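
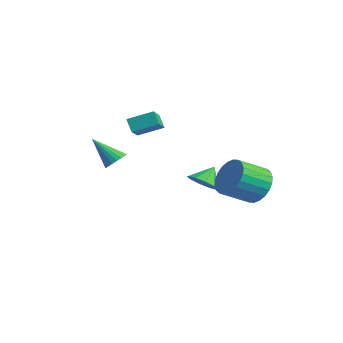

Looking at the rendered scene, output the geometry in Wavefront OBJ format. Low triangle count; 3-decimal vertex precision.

v -0.781 -3.457 1.829
v -0.361 -3.227 2.269
v -1.679 -4.263 3.111
v -0.547 -3.031 2.261
v -0.774 -2.909 2.179
v -1.002 -2.882 2.036
v -1.191 -2.954 1.858
v -1.31 -3.113 1.675
v -1.338 -3.332 1.518
v -1.269 -3.572 1.415
v -1.115 -3.793 1.384
v -0.904 -3.955 1.43
v -0.672 -4.031 1.545
v -0.458 -4.008 1.709
v -0.3 -3.89 1.894
v -0.226 -3.697 2.068
v -0.247 -3.463 2.2
v -2.141 1.908 -0.956
v -1.378 1.637 -0.585
v -2.319 2.652 -0.044
v -1.266 2.065 -0.913
v -1.488 2.432 -1.257
v -1.959 2.599 -1.485
v -2.5 2.502 -1.512
v -2.904 2.178 -1.326
v -3.016 1.751 -0.998
v -2.794 1.383 -0.655
v -2.323 1.216 -0.426
v -1.782 1.313 -0.399
v -3.235 -1.111 2.399
v -3.762 -1.124 3.078
v -2.581 0.02 2.928
v -3.108 0.007 3.607
v -2.532 -1.767 2.933
v -3.059 -1.78 3.612
v -1.878 -0.636 3.462
v -2.405 -0.649 4.141
v 3.023 1.974 0.553
v 3.834 1.586 -0.064
v 3.727 0.099 0.73
v 2.917 0.486 1.347
v 4.05 1.747 0.265
v 3.943 0.259 1.059
v 4.109 1.942 0.638
v 4.003 0.454 1.433
v 4.004 2.142 0.998
v 3.897 0.654 1.793
v 3.749 2.316 1.291
v 3.642 0.828 2.085
v 3.383 2.438 1.471
v 3.277 0.95 2.265
v 2.963 2.49 1.511
v 2.857 1.002 2.305
v 2.552 2.463 1.406
v 2.446 0.975 2.2
v 2.213 2.361 1.17
v 2.106 0.874 1.964
v 1.997 2.201 0.841
v 1.89 0.713 1.635
v 1.937 2.006 0.467
v 1.831 0.518 1.262
v 2.043 1.806 0.107
v 1.936 0.318 0.902
v 2.298 1.632 -0.185
v 2.191 0.144 0.609
v 2.663 1.51 -0.365
v 2.557 0.022 0.429
v 3.083 1.458 -0.405
v 2.977 -0.03 0.389
v 3.494 1.485 -0.3
v 3.388 -0.003 0.494
f 2 1 4
f 2 4 3
f 4 1 5
f 4 5 3
f 5 1 6
f 5 6 3
f 6 1 7
f 6 7 3
f 7 1 8
f 7 8 3
f 8 1 9
f 8 9 3
f 9 1 10
f 9 10 3
f 10 1 11
f 10 11 3
f 11 1 12
f 11 12 3
f 12 1 13
f 12 13 3
f 13 1 14
f 13 14 3
f 14 1 15
f 14 15 3
f 15 1 16
f 15 16 3
f 16 1 17
f 16 17 3
f 17 1 2
f 17 2 3
f 19 18 21
f 19 21 20
f 21 18 22
f 21 22 20
f 22 18 23
f 22 23 20
f 23 18 24
f 23 24 20
f 24 18 25
f 24 25 20
f 25 18 26
f 25 26 20
f 26 18 27
f 26 27 20
f 27 18 28
f 27 28 20
f 28 18 29
f 28 29 20
f 29 18 19
f 29 19 20
f 31 33 30
f 34 31 30
f 30 33 32
f 32 34 30
f 31 37 33
f 35 31 34
f 35 37 31
f 33 37 32
f 36 34 32
f 32 37 36
f 36 35 34
f 37 35 36
f 39 38 42
f 39 42 40
f 40 42 43
f 40 43 41
f 42 38 44
f 42 44 43
f 43 44 45
f 43 45 41
f 44 38 46
f 44 46 45
f 45 46 47
f 45 47 41
f 46 38 48
f 46 48 47
f 47 48 49
f 47 49 41
f 48 38 50
f 48 50 49
f 49 50 51
f 49 51 41
f 50 38 52
f 50 52 51
f 51 52 53
f 51 53 41
f 52 38 54
f 52 54 53
f 53 54 55
f 53 55 41
f 54 38 56
f 54 56 55
f 55 56 57
f 55 57 41
f 56 38 58
f 56 58 57
f 57 58 59
f 57 59 41
f 58 38 60
f 58 60 59
f 59 60 61
f 59 61 41
f 60 38 62
f 60 62 61
f 61 62 63
f 61 63 41
f 62 38 64
f 62 64 63
f 63 64 65
f 63 65 41
f 64 38 66
f 64 66 65
f 65 66 67
f 65 67 41
f 66 38 68
f 66 68 67
f 67 68 69
f 67 69 41
f 68 38 70
f 68 70 69
f 69 70 71
f 69 71 41
f 70 38 39
f 70 39 71
f 71 39 40
f 71 40 41



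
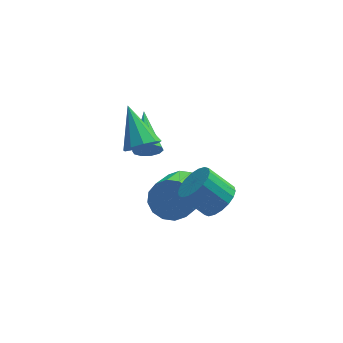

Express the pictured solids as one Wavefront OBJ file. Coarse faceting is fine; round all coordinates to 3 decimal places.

v -3.648 -0.057 -0.859
v -2.879 0.008 -0.65
v -4.112 1.457 0.379
v -2.983 0.328 -1.081
v -3.399 0.468 -1.408
v -3.931 0.363 -1.478
v -4.331 0.06 -1.258
v -4.412 -0.297 -0.852
v -4.135 -0.542 -0.448
v -3.63 -0.56 -0.237
v -3.134 -0.343 -0.317
v -2.032 -0.303 -3.731
v -1.673 0.081 -2.916
v -2.309 -1.453 -1.913
v -2.668 -1.837 -2.729
v -2.142 0.256 -2.947
v -2.779 -1.278 -1.944
v -2.582 0.281 -3.187
v -3.219 -1.253 -2.184
v -2.875 0.15 -3.574
v -3.511 -1.384 -2.571
v -2.941 -0.103 -4.002
v -3.578 -1.637 -2.999
v -2.764 -0.409 -4.358
v -3.401 -1.943 -3.356
v -2.391 -0.687 -4.547
v -3.027 -2.221 -3.544
v -1.921 -0.862 -4.516
v -2.558 -2.396 -3.513
v -1.481 -0.887 -4.276
v -2.118 -2.421 -3.273
v -1.189 -0.756 -3.889
v -1.825 -2.29 -2.886
v -1.122 -0.503 -3.461
v -1.759 -2.037 -2.458
v -1.299 -0.197 -3.104
v -1.936 -1.731 -2.102
v -3.354 1.059 -2.275
v -3.101 0.851 -1.725
v -3.366 3.021 -1.525
v -2.804 0.945 -1.968
v -2.717 1.084 -2.329
v -2.873 1.212 -2.668
v -3.213 1.283 -2.858
v -3.607 1.268 -2.824
v -3.904 1.173 -2.581
v -3.991 1.035 -2.221
v -3.835 0.906 -1.881
v -3.495 0.836 -1.692
v -0.862 -2.847 -1.881
v -0.365 -3.221 -1.287
v -1.342 -2.928 -0.285
v -1.838 -2.553 -0.879
v -0.247 -2.857 -1.279
v -1.224 -2.564 -0.277
v -0.251 -2.491 -1.391
v -1.228 -2.198 -0.388
v -0.376 -2.195 -1.599
v -1.353 -1.902 -0.597
v -0.597 -2.028 -1.863
v -1.574 -1.735 -0.861
v -0.871 -2.024 -2.131
v -1.848 -1.73 -1.129
v -1.142 -2.182 -2.349
v -2.119 -1.889 -1.347
v -1.358 -2.472 -2.475
v -2.335 -2.179 -1.473
v -1.476 -2.836 -2.483
v -2.453 -2.543 -1.481
v -1.472 -3.202 -2.372
v -2.449 -2.909 -1.369
v -1.347 -3.498 -2.163
v -2.324 -3.205 -1.161
v -1.126 -3.665 -1.899
v -2.103 -3.372 -0.897
v -0.852 -3.67 -1.631
v -1.829 -3.376 -0.629
v -0.581 -3.511 -1.413
v -1.558 -3.218 -0.411
f 2 1 4
f 2 4 3
f 4 1 5
f 4 5 3
f 5 1 6
f 5 6 3
f 6 1 7
f 6 7 3
f 7 1 8
f 7 8 3
f 8 1 9
f 8 9 3
f 9 1 10
f 9 10 3
f 10 1 11
f 10 11 3
f 11 1 2
f 11 2 3
f 13 12 16
f 13 16 14
f 14 16 17
f 14 17 15
f 16 12 18
f 16 18 17
f 17 18 19
f 17 19 15
f 18 12 20
f 18 20 19
f 19 20 21
f 19 21 15
f 20 12 22
f 20 22 21
f 21 22 23
f 21 23 15
f 22 12 24
f 22 24 23
f 23 24 25
f 23 25 15
f 24 12 26
f 24 26 25
f 25 26 27
f 25 27 15
f 26 12 28
f 26 28 27
f 27 28 29
f 27 29 15
f 28 12 30
f 28 30 29
f 29 30 31
f 29 31 15
f 30 12 32
f 30 32 31
f 31 32 33
f 31 33 15
f 32 12 34
f 32 34 33
f 33 34 35
f 33 35 15
f 34 12 36
f 34 36 35
f 35 36 37
f 35 37 15
f 36 12 13
f 36 13 37
f 37 13 14
f 37 14 15
f 39 38 41
f 39 41 40
f 41 38 42
f 41 42 40
f 42 38 43
f 42 43 40
f 43 38 44
f 43 44 40
f 44 38 45
f 44 45 40
f 45 38 46
f 45 46 40
f 46 38 47
f 46 47 40
f 47 38 48
f 47 48 40
f 48 38 49
f 48 49 40
f 49 38 39
f 49 39 40
f 51 50 54
f 51 54 52
f 52 54 55
f 52 55 53
f 54 50 56
f 54 56 55
f 55 56 57
f 55 57 53
f 56 50 58
f 56 58 57
f 57 58 59
f 57 59 53
f 58 50 60
f 58 60 59
f 59 60 61
f 59 61 53
f 60 50 62
f 60 62 61
f 61 62 63
f 61 63 53
f 62 50 64
f 62 64 63
f 63 64 65
f 63 65 53
f 64 50 66
f 64 66 65
f 65 66 67
f 65 67 53
f 66 50 68
f 66 68 67
f 67 68 69
f 67 69 53
f 68 50 70
f 68 70 69
f 69 70 71
f 69 71 53
f 70 50 72
f 70 72 71
f 71 72 73
f 71 73 53
f 72 50 74
f 72 74 73
f 73 74 75
f 73 75 53
f 74 50 76
f 74 76 75
f 75 76 77
f 75 77 53
f 76 50 78
f 76 78 77
f 77 78 79
f 77 79 53
f 78 50 51
f 78 51 79
f 79 51 52
f 79 52 53



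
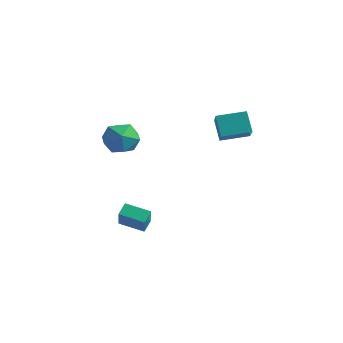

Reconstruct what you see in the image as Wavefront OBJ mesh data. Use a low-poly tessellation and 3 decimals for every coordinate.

v -0.662 -1.873 -3.232
v -0.873 -1.281 -2.705
v -1.606 -1.135 -4.438
v -1.817 -0.543 -3.911
v 0.477 -1.097 -3.649
v 0.266 -0.505 -3.122
v -0.467 -0.359 -4.855
v -0.678 0.233 -4.328
v -3.509 0.522 0.48
v -2.719 1.055 1.136
v -2.761 -1.135 0.924
v -1.971 -0.602 1.58
v -3.081 -0.613 1.905
v -3.543 0.411 1.631
v -1.937 -0.491 0.429
v -2.399 0.533 0.155
v -1.747 0.428 1.105
v -2.454 0.353 2.017
v -3.026 -0.433 0.043
v -3.733 -0.508 0.955
v 2.797 1.969 2.289
v 2.146 2.167 3.478
v 1.317 3.174 1.278
v 0.666 3.372 2.466
v 3.674 3.268 2.554
v 3.023 3.466 3.742
v 2.194 4.473 1.542
v 1.543 4.671 2.731
f 2 4 1
f 5 2 1
f 1 4 3
f 3 5 1
f 2 8 4
f 6 2 5
f 6 8 2
f 4 8 3
f 7 5 3
f 3 8 7
f 7 6 5
f 8 6 7
f 9 20 14
f 9 14 10
f 9 10 16
f 9 16 19
f 9 19 20
f 10 14 18
f 14 20 13
f 20 19 11
f 19 16 15
f 16 10 17
f 12 18 13
f 12 13 11
f 12 11 15
f 12 15 17
f 12 17 18
f 13 18 14
f 11 13 20
f 15 11 19
f 17 15 16
f 18 17 10
f 22 24 21
f 25 22 21
f 21 24 23
f 23 25 21
f 22 28 24
f 26 22 25
f 26 28 22
f 24 28 23
f 27 25 23
f 23 28 27
f 27 26 25
f 28 26 27



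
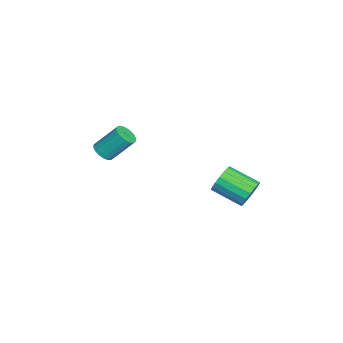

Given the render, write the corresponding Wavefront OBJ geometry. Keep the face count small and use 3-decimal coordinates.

v 1.229 -3.874 3.026
v 1.669 -3.443 2.654
v 1.632 -2.174 4.082
v 1.191 -2.606 4.454
v 1.378 -3.346 2.561
v 1.341 -2.077 3.988
v 1.058 -3.354 2.559
v 1.021 -2.085 3.986
v 0.771 -3.465 2.65
v 0.734 -2.196 4.077
v 0.575 -3.657 2.816
v 0.538 -2.388 4.243
v 0.509 -3.892 3.023
v 0.472 -2.623 4.45
v 0.585 -4.123 3.231
v 0.548 -2.855 4.658
v 0.788 -4.306 3.398
v 0.751 -3.037 4.826
v 1.079 -4.403 3.492
v 1.042 -3.134 4.919
v 1.399 -4.395 3.494
v 1.362 -3.126 4.921
v 1.686 -4.284 3.403
v 1.649 -3.015 4.83
v 1.882 -4.092 3.237
v 1.845 -2.823 4.664
v 1.948 -3.857 3.03
v 1.911 -2.588 4.457
v 1.872 -3.625 2.822
v 1.835 -2.357 4.249
v 3.348 4.209 1.269
v 4.048 4.172 1.88
v 3.312 2.514 2.622
v 2.612 2.551 2.011
v 3.734 4.406 2.092
v 2.998 2.747 2.834
v 3.331 4.595 2.115
v 2.596 2.936 2.857
v 2.933 4.695 1.945
v 2.197 3.037 2.686
v 2.629 4.684 1.619
v 1.894 3.026 2.361
v 2.49 4.565 1.214
v 1.755 2.906 1.955
v 2.548 4.364 0.821
v 1.812 2.705 1.562
v 2.788 4.127 0.531
v 2.053 2.468 1.272
v 3.157 3.909 0.41
v 2.422 2.251 1.151
v 3.57 3.76 0.486
v 2.835 2.102 1.227
v 3.931 3.714 0.741
v 3.196 2.056 1.483
v 4.159 3.782 1.117
v 3.424 2.123 1.859
v 4.201 3.947 1.529
v 3.466 2.288 2.27
f 2 1 5
f 2 5 3
f 3 5 6
f 3 6 4
f 5 1 7
f 5 7 6
f 6 7 8
f 6 8 4
f 7 1 9
f 7 9 8
f 8 9 10
f 8 10 4
f 9 1 11
f 9 11 10
f 10 11 12
f 10 12 4
f 11 1 13
f 11 13 12
f 12 13 14
f 12 14 4
f 13 1 15
f 13 15 14
f 14 15 16
f 14 16 4
f 15 1 17
f 15 17 16
f 16 17 18
f 16 18 4
f 17 1 19
f 17 19 18
f 18 19 20
f 18 20 4
f 19 1 21
f 19 21 20
f 20 21 22
f 20 22 4
f 21 1 23
f 21 23 22
f 22 23 24
f 22 24 4
f 23 1 25
f 23 25 24
f 24 25 26
f 24 26 4
f 25 1 27
f 25 27 26
f 26 27 28
f 26 28 4
f 27 1 29
f 27 29 28
f 28 29 30
f 28 30 4
f 29 1 2
f 29 2 30
f 30 2 3
f 30 3 4
f 32 31 35
f 32 35 33
f 33 35 36
f 33 36 34
f 35 31 37
f 35 37 36
f 36 37 38
f 36 38 34
f 37 31 39
f 37 39 38
f 38 39 40
f 38 40 34
f 39 31 41
f 39 41 40
f 40 41 42
f 40 42 34
f 41 31 43
f 41 43 42
f 42 43 44
f 42 44 34
f 43 31 45
f 43 45 44
f 44 45 46
f 44 46 34
f 45 31 47
f 45 47 46
f 46 47 48
f 46 48 34
f 47 31 49
f 47 49 48
f 48 49 50
f 48 50 34
f 49 31 51
f 49 51 50
f 50 51 52
f 50 52 34
f 51 31 53
f 51 53 52
f 52 53 54
f 52 54 34
f 53 31 55
f 53 55 54
f 54 55 56
f 54 56 34
f 55 31 57
f 55 57 56
f 56 57 58
f 56 58 34
f 57 31 32
f 57 32 58
f 58 32 33
f 58 33 34



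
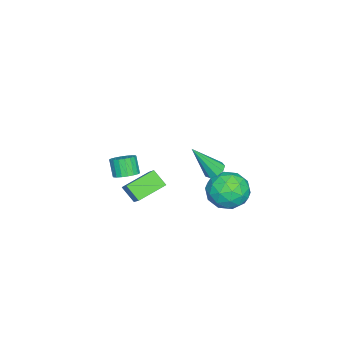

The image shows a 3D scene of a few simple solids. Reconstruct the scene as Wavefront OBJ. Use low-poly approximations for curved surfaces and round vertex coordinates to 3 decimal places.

v -1.549 -2.791 -3.811
v -1.808 -3.54 -3.063
v -2.773 -1.794 -3.238
v -3.033 -2.543 -2.49
v -0.547 -2.137 -2.81
v -0.807 -2.886 -2.062
v -1.772 -1.14 -2.237
v -2.031 -1.889 -1.489
v -2.731 -3.653 -2.787
v -2.416 -3.125 -2.453
v -2.834 -3.478 -1.499
v -3.149 -4.007 -1.833
v -2.692 -3.004 -2.53
v -3.111 -3.357 -1.576
v -2.976 -3.011 -2.657
v -3.395 -3.364 -1.703
v -3.212 -3.146 -2.81
v -3.63 -3.499 -1.856
v -3.352 -3.381 -2.959
v -3.771 -3.734 -2.005
v -3.369 -3.67 -3.073
v -3.788 -4.023 -2.119
v -3.26 -3.956 -3.131
v -3.679 -4.309 -2.177
v -3.046 -4.182 -3.121
v -3.464 -4.535 -2.167
v -2.769 -4.303 -3.044
v -3.188 -4.656 -2.09
v -2.485 -4.296 -2.917
v -2.904 -4.649 -1.963
v -2.25 -4.161 -2.764
v -2.668 -4.514 -1.81
v -2.109 -3.926 -2.615
v -2.528 -4.279 -1.661
v -2.092 -3.637 -2.501
v -2.511 -3.99 -1.547
v -2.201 -3.351 -2.443
v -2.62 -3.704 -1.489
v 0.169 2.05 1.06
v 0.501 1.695 0.743
v 0.751 1.09 2.74
v 0.71 2.014 0.852
v 0.666 2.349 1.059
v 0.39 2.545 1.267
v 0.011 2.509 1.377
v -0.294 2.258 1.339
v -0.382 1.91 1.171
v -0.212 1.627 0.951
v 0.136 1.542 0.781
v -0.824 3.191 0.044
v 0.316 2.988 -0.167
v -1.296 2.032 -1.393
v -0.156 1.829 -1.604
v -0.656 1.414 -0.622
v -0.364 2.13 0.266
v -0.616 2.89 -1.826
v -0.324 3.606 -0.938
v 0.445 2.802 -1.323
v 0.421 1.89 -0.578
v -1.401 3.13 -0.982
v -1.425 2.218 -0.237
v -0.213 3.192 0.064
v -0.767 1.828 -1.624
v -1.061 1.584 -1.047
v -0.391 1.465 -1.171
v -0.613 2.687 0.319
v 0.058 2.568 0.195
v -0.513 1.642 -0.072
v -1.038 2.452 -1.755
v -0.367 2.333 -1.879
v -0.589 3.555 -0.389
v 0.081 3.436 -0.513
v -0.467 3.378 -1.488
v 0.534 2.963 -0.739
v 0.256 2.281 -1.583
v -0.014 2.905 -1.714
v 0.157 3.326 -1.192
v 0.519 2.427 -0.301
v 0.242 1.745 -1.146
v -0.052 1.501 -0.568
v 0.119 1.922 -0.047
v 0.595 2.317 -0.981
v -1.222 3.275 -0.414
v -1.499 2.593 -1.259
v -1.099 3.098 -1.513
v -0.928 3.519 -0.992
v -1.236 2.739 0.023
v -1.514 2.057 -0.821
v -1.137 1.694 -0.368
v -0.966 2.115 0.154
v -1.575 2.703 -0.579
f 2 4 1
f 5 2 1
f 1 4 3
f 3 5 1
f 2 8 4
f 6 2 5
f 6 8 2
f 4 8 3
f 7 5 3
f 3 8 7
f 7 6 5
f 8 6 7
f 10 9 13
f 10 13 11
f 11 13 14
f 11 14 12
f 13 9 15
f 13 15 14
f 14 15 16
f 14 16 12
f 15 9 17
f 15 17 16
f 16 17 18
f 16 18 12
f 17 9 19
f 17 19 18
f 18 19 20
f 18 20 12
f 19 9 21
f 19 21 20
f 20 21 22
f 20 22 12
f 21 9 23
f 21 23 22
f 22 23 24
f 22 24 12
f 23 9 25
f 23 25 24
f 24 25 26
f 24 26 12
f 25 9 27
f 25 27 26
f 26 27 28
f 26 28 12
f 27 9 29
f 27 29 28
f 28 29 30
f 28 30 12
f 29 9 31
f 29 31 30
f 30 31 32
f 30 32 12
f 31 9 33
f 31 33 32
f 32 33 34
f 32 34 12
f 33 9 35
f 33 35 34
f 34 35 36
f 34 36 12
f 35 9 37
f 35 37 36
f 36 37 38
f 36 38 12
f 37 9 10
f 37 10 38
f 38 10 11
f 38 11 12
f 40 39 42
f 40 42 41
f 42 39 43
f 42 43 41
f 43 39 44
f 43 44 41
f 44 39 45
f 44 45 41
f 45 39 46
f 45 46 41
f 46 39 47
f 46 47 41
f 47 39 48
f 47 48 41
f 48 39 49
f 48 49 41
f 49 39 40
f 49 40 41
f 50 87 66
f 87 61 90
f 66 90 55
f 87 90 66
f 50 66 62
f 66 55 67
f 62 67 51
f 66 67 62
f 50 62 71
f 62 51 72
f 71 72 57
f 62 72 71
f 50 71 83
f 71 57 86
f 83 86 60
f 71 86 83
f 50 83 87
f 83 60 91
f 87 91 61
f 83 91 87
f 51 67 78
f 67 55 81
f 78 81 59
f 67 81 78
f 55 90 68
f 90 61 89
f 68 89 54
f 90 89 68
f 61 91 88
f 91 60 84
f 88 84 52
f 91 84 88
f 60 86 85
f 86 57 73
f 85 73 56
f 86 73 85
f 57 72 77
f 72 51 74
f 77 74 58
f 72 74 77
f 53 79 65
f 79 59 80
f 65 80 54
f 79 80 65
f 53 65 63
f 65 54 64
f 63 64 52
f 65 64 63
f 53 63 70
f 63 52 69
f 70 69 56
f 63 69 70
f 53 70 75
f 70 56 76
f 75 76 58
f 70 76 75
f 53 75 79
f 75 58 82
f 79 82 59
f 75 82 79
f 54 80 68
f 80 59 81
f 68 81 55
f 80 81 68
f 52 64 88
f 64 54 89
f 88 89 61
f 64 89 88
f 56 69 85
f 69 52 84
f 85 84 60
f 69 84 85
f 58 76 77
f 76 56 73
f 77 73 57
f 76 73 77
f 59 82 78
f 82 58 74
f 78 74 51
f 82 74 78



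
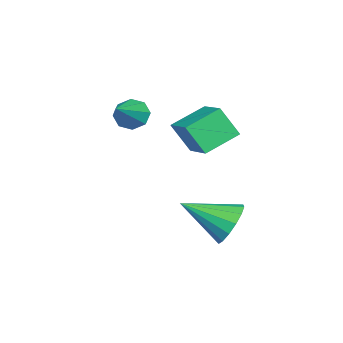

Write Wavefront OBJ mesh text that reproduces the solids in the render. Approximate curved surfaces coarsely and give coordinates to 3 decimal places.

v -2.353 -0.654 -1.92
v -2.287 -1.417 -0.641
v -3.454 0.364 -1.255
v -3.388 -0.399 0.023
v -1.192 0.279 -1.423
v -1.126 -0.484 -0.145
v -2.293 1.297 -0.759
v -2.227 0.534 0.52
v -2.592 -3.06 -0.405
v -2.208 -2.908 -1.043
v -0.948 -3.14 0.565
v -2.356 -2.427 -0.752
v -2.643 -2.317 -0.258
v -2.899 -2.642 0.15
v -2.976 -3.213 0.233
v -2.827 -3.694 -0.058
v -2.541 -3.804 -0.552
v -2.284 -3.479 -0.96
v 1.153 1.917 -3.721
v 2.064 1.867 -4.131
v 1.487 0.103 -2.759
v 2.132 2.118 -3.683
v 1.937 2.314 -3.245
v 1.533 2.404 -2.935
v 1.026 2.363 -2.835
v 0.554 2.203 -2.973
v 0.242 1.966 -3.312
v 0.174 1.716 -3.76
v 0.368 1.519 -4.197
v 0.773 1.429 -4.507
v 1.279 1.47 -4.607
v 1.752 1.63 -4.469
f 2 4 1
f 5 2 1
f 1 4 3
f 3 5 1
f 2 8 4
f 6 2 5
f 6 8 2
f 4 8 3
f 7 5 3
f 3 8 7
f 7 6 5
f 8 6 7
f 10 9 12
f 10 12 11
f 12 9 13
f 12 13 11
f 13 9 14
f 13 14 11
f 14 9 15
f 14 15 11
f 15 9 16
f 15 16 11
f 16 9 17
f 16 17 11
f 17 9 18
f 17 18 11
f 18 9 10
f 18 10 11
f 20 19 22
f 20 22 21
f 22 19 23
f 22 23 21
f 23 19 24
f 23 24 21
f 24 19 25
f 24 25 21
f 25 19 26
f 25 26 21
f 26 19 27
f 26 27 21
f 27 19 28
f 27 28 21
f 28 19 29
f 28 29 21
f 29 19 30
f 29 30 21
f 30 19 31
f 30 31 21
f 31 19 32
f 31 32 21
f 32 19 20
f 32 20 21



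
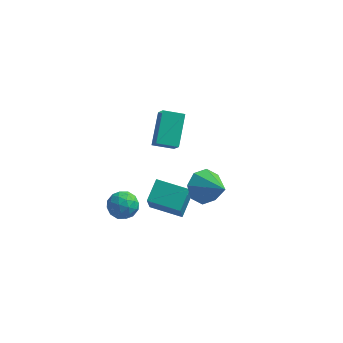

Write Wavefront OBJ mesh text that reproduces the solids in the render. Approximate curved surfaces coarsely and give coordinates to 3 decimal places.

v -2.466 1.615 -1.538
v -2.099 1.007 -0.684
v -2.478 3.152 -0.438
v -2.111 2.544 0.415
v -1.409 1.836 -1.835
v -1.042 1.228 -0.982
v -1.421 3.373 -0.736
v -1.054 2.765 0.118
v 1.13 -3.482 1.332
v 1.66 -3.639 0.583
v 2.23 -4.338 2.288
v 1.835 -3.037 0.92
v 1.597 -2.696 1.498
v 1.086 -2.816 1.978
v 0.601 -3.326 2.08
v 0.425 -3.928 1.743
v 0.663 -4.269 1.165
v 1.174 -4.149 0.685
v -1.485 -3.161 -1.238
v -1.337 -4.316 0.569
v -1.275 -2.149 -0.609
v -1.127 -3.304 1.199
v 0.087 -3.336 -1.479
v 0.235 -4.491 0.329
v 0.297 -2.324 -0.849
v 0.445 -3.479 0.958
v -3.552 -1.26 -2.921
v -2.767 -1.221 -3.156
v -3.393 -2.539 -2.604
v -2.608 -2.5 -2.839
v -2.855 -2.101 -2.167
v -2.953 -1.31 -2.362
v -3.207 -2.45 -3.398
v -3.305 -1.659 -3.593
v -2.554 -1.956 -3.451
v -2.336 -1.74 -2.69
v -3.824 -2.02 -3.07
v -3.606 -1.804 -2.309
v -3.173 -1.128 -3.066
v -2.987 -2.632 -2.694
v -3.132 -2.397 -2.298
v -2.67 -2.374 -2.437
v -3.283 -1.181 -2.6
v -2.822 -1.158 -2.738
v -2.873 -1.675 -2.156
v -3.338 -2.602 -3.022
v -2.877 -2.579 -3.16
v -3.49 -1.386 -3.323
v -3.028 -1.363 -3.462
v -3.287 -2.085 -3.604
v -2.587 -1.537 -3.378
v -2.493 -2.289 -3.192
v -2.845 -2.26 -3.52
v -2.903 -1.795 -3.635
v -2.459 -1.411 -2.931
v -2.366 -2.162 -2.744
v -2.511 -1.928 -2.349
v -2.569 -1.463 -2.464
v -2.334 -1.843 -3.104
v -3.794 -1.598 -3.016
v -3.701 -2.349 -2.829
v -3.591 -2.297 -3.296
v -3.649 -1.832 -3.411
v -3.667 -1.471 -2.568
v -3.573 -2.223 -2.382
v -3.257 -1.965 -2.125
v -3.315 -1.5 -2.24
v -3.826 -1.917 -2.656
f 2 4 1
f 5 2 1
f 1 4 3
f 3 5 1
f 2 8 4
f 6 2 5
f 6 8 2
f 4 8 3
f 7 5 3
f 3 8 7
f 7 6 5
f 8 6 7
f 10 9 12
f 10 12 11
f 12 9 13
f 12 13 11
f 13 9 14
f 13 14 11
f 14 9 15
f 14 15 11
f 15 9 16
f 15 16 11
f 16 9 17
f 16 17 11
f 17 9 18
f 17 18 11
f 18 9 10
f 18 10 11
f 20 22 19
f 23 20 19
f 19 22 21
f 21 23 19
f 20 26 22
f 24 20 23
f 24 26 20
f 22 26 21
f 25 23 21
f 21 26 25
f 25 24 23
f 26 24 25
f 27 64 43
f 64 38 67
f 43 67 32
f 64 67 43
f 27 43 39
f 43 32 44
f 39 44 28
f 43 44 39
f 27 39 48
f 39 28 49
f 48 49 34
f 39 49 48
f 27 48 60
f 48 34 63
f 60 63 37
f 48 63 60
f 27 60 64
f 60 37 68
f 64 68 38
f 60 68 64
f 28 44 55
f 44 32 58
f 55 58 36
f 44 58 55
f 32 67 45
f 67 38 66
f 45 66 31
f 67 66 45
f 38 68 65
f 68 37 61
f 65 61 29
f 68 61 65
f 37 63 62
f 63 34 50
f 62 50 33
f 63 50 62
f 34 49 54
f 49 28 51
f 54 51 35
f 49 51 54
f 30 56 42
f 56 36 57
f 42 57 31
f 56 57 42
f 30 42 40
f 42 31 41
f 40 41 29
f 42 41 40
f 30 40 47
f 40 29 46
f 47 46 33
f 40 46 47
f 30 47 52
f 47 33 53
f 52 53 35
f 47 53 52
f 30 52 56
f 52 35 59
f 56 59 36
f 52 59 56
f 31 57 45
f 57 36 58
f 45 58 32
f 57 58 45
f 29 41 65
f 41 31 66
f 65 66 38
f 41 66 65
f 33 46 62
f 46 29 61
f 62 61 37
f 46 61 62
f 35 53 54
f 53 33 50
f 54 50 34
f 53 50 54
f 36 59 55
f 59 35 51
f 55 51 28
f 59 51 55



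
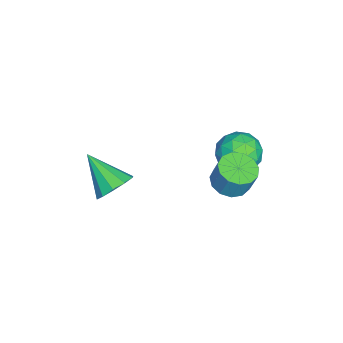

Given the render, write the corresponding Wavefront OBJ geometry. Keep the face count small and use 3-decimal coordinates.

v -0.379 1.818 0.69
v 0.55 2.032 0.461
v 0.788 2.435 1.801
v -0.141 2.222 2.03
v 0.258 2.492 0.374
v 0.496 2.896 1.714
v -0.236 2.739 0.387
v 0.002 3.143 1.727
v -0.775 2.693 0.496
v -0.537 3.097 1.837
v -1.189 2.37 0.667
v -0.951 2.774 2.008
v -1.345 1.871 0.845
v -1.107 2.275 2.186
v -1.195 1.355 0.974
v -0.957 1.759 2.314
v -0.785 0.987 1.012
v -0.548 1.391 2.353
v -0.247 0.882 0.948
v -0.009 1.286 2.289
v 0.249 1.074 0.802
v 0.487 1.478 2.143
v 0.546 1.503 0.62
v 0.784 1.907 1.961
v -3.21 2.219 1.573
v -2.111 2.722 1.544
v -2.709 1.038 0.096
v -1.61 1.541 0.067
v -1.934 0.85 1.005
v -2.244 1.579 1.917
v -2.576 2.181 -0.277
v -2.886 2.91 0.635
v -1.719 2.698 0.4
v -1.322 1.876 1.193
v -3.498 1.884 0.447
v -3.101 1.062 1.24
v -2.705 2.574 1.688
v -2.115 1.186 -0.048
v -2.306 0.78 0.503
v -1.66 1.075 0.486
v -2.783 1.903 1.908
v -2.136 2.198 1.891
v -2.032 1.098 1.574
v -2.684 1.562 -0.251
v -2.037 1.857 -0.268
v -3.16 2.685 1.154
v -2.514 2.98 1.137
v -2.788 2.662 0.066
v -1.828 2.856 0.999
v -1.534 2.162 0.131
v -2.102 2.537 -0.072
v -2.284 2.966 0.465
v -1.595 2.372 1.465
v -1.3 1.678 0.596
v -1.491 1.272 1.148
v -1.673 1.701 1.684
v -1.365 2.358 0.792
v -3.52 2.082 1.044
v -3.225 1.388 0.175
v -3.147 2.059 -0.044
v -3.329 2.488 0.492
v -3.286 1.598 1.509
v -2.992 0.904 0.641
v -2.536 0.794 1.175
v -2.718 1.223 1.712
v -3.455 1.402 0.848
v 1.854 -3.067 1.543
v 2.174 -2.538 2.367
v 0.926 -4.553 2.857
v 1.598 -2.321 2.205
v 1.12 -2.389 1.79
v 0.922 -2.716 1.281
v 1.081 -3.177 0.872
v 1.534 -3.596 0.719
v 2.111 -3.814 0.881
v 2.589 -3.746 1.295
v 2.787 -3.419 1.804
v 2.628 -2.958 2.214
f 2 1 5
f 2 5 3
f 3 5 6
f 3 6 4
f 5 1 7
f 5 7 6
f 6 7 8
f 6 8 4
f 7 1 9
f 7 9 8
f 8 9 10
f 8 10 4
f 9 1 11
f 9 11 10
f 10 11 12
f 10 12 4
f 11 1 13
f 11 13 12
f 12 13 14
f 12 14 4
f 13 1 15
f 13 15 14
f 14 15 16
f 14 16 4
f 15 1 17
f 15 17 16
f 16 17 18
f 16 18 4
f 17 1 19
f 17 19 18
f 18 19 20
f 18 20 4
f 19 1 21
f 19 21 20
f 20 21 22
f 20 22 4
f 21 1 23
f 21 23 22
f 22 23 24
f 22 24 4
f 23 1 2
f 23 2 24
f 24 2 3
f 24 3 4
f 25 62 41
f 62 36 65
f 41 65 30
f 62 65 41
f 25 41 37
f 41 30 42
f 37 42 26
f 41 42 37
f 25 37 46
f 37 26 47
f 46 47 32
f 37 47 46
f 25 46 58
f 46 32 61
f 58 61 35
f 46 61 58
f 25 58 62
f 58 35 66
f 62 66 36
f 58 66 62
f 26 42 53
f 42 30 56
f 53 56 34
f 42 56 53
f 30 65 43
f 65 36 64
f 43 64 29
f 65 64 43
f 36 66 63
f 66 35 59
f 63 59 27
f 66 59 63
f 35 61 60
f 61 32 48
f 60 48 31
f 61 48 60
f 32 47 52
f 47 26 49
f 52 49 33
f 47 49 52
f 28 54 40
f 54 34 55
f 40 55 29
f 54 55 40
f 28 40 38
f 40 29 39
f 38 39 27
f 40 39 38
f 28 38 45
f 38 27 44
f 45 44 31
f 38 44 45
f 28 45 50
f 45 31 51
f 50 51 33
f 45 51 50
f 28 50 54
f 50 33 57
f 54 57 34
f 50 57 54
f 29 55 43
f 55 34 56
f 43 56 30
f 55 56 43
f 27 39 63
f 39 29 64
f 63 64 36
f 39 64 63
f 31 44 60
f 44 27 59
f 60 59 35
f 44 59 60
f 33 51 52
f 51 31 48
f 52 48 32
f 51 48 52
f 34 57 53
f 57 33 49
f 53 49 26
f 57 49 53
f 68 67 70
f 68 70 69
f 70 67 71
f 70 71 69
f 71 67 72
f 71 72 69
f 72 67 73
f 72 73 69
f 73 67 74
f 73 74 69
f 74 67 75
f 74 75 69
f 75 67 76
f 75 76 69
f 76 67 77
f 76 77 69
f 77 67 78
f 77 78 69
f 78 67 68
f 78 68 69



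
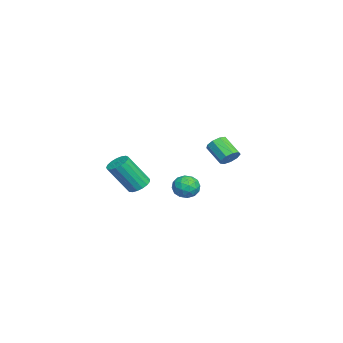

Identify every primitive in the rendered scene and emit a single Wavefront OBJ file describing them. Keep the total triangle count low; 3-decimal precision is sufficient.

v -0.777 0.113 -3.819
v -0.11 0.089 -4.199
v -0.39 -0.809 -3.081
v 0.277 -0.833 -3.461
v 0.109 -0.229 -3.018
v -0.13 0.341 -3.474
v -0.37 -1.061 -3.806
v -0.609 -0.491 -4.262
v 0.141 -0.636 -4.191
v 0.437 -0.122 -3.704
v -0.937 -0.598 -3.576
v -0.641 -0.084 -3.089
v -0.478 0.182 -4.073
v -0.022 -0.902 -3.207
v -0.121 -0.547 -2.946
v 0.271 -0.561 -3.17
v -0.489 0.33 -3.647
v -0.097 0.316 -3.871
v 0.032 0.129 -3.177
v -0.403 -1.036 -3.409
v -0.011 -1.05 -3.633
v -0.771 -0.159 -4.11
v -0.379 -0.173 -4.334
v -0.532 -0.849 -4.103
v 0.062 -0.259 -4.292
v 0.289 -0.8 -3.859
v -0.091 -0.934 -4.062
v -0.231 -0.6 -4.329
v 0.236 0.043 -4.006
v 0.464 -0.498 -3.573
v 0.365 -0.143 -3.312
v 0.225 0.191 -3.58
v 0.384 -0.383 -4.001
v -0.964 -0.222 -3.707
v -0.736 -0.763 -3.274
v -0.725 -0.911 -3.7
v -0.865 -0.577 -3.968
v -0.789 0.08 -3.421
v -0.562 -0.461 -2.988
v -0.269 -0.12 -2.951
v -0.409 0.214 -3.218
v -0.884 -0.337 -3.279
v 2.608 -2.355 -2.484
v 3.022 -1.909 -2.285
v 3.346 -2.92 -0.697
v 2.932 -3.365 -0.896
v 2.753 -1.816 -2.171
v 3.078 -2.826 -0.583
v 2.451 -1.846 -2.128
v 2.776 -2.857 -0.54
v 2.185 -1.993 -2.167
v 2.51 -3.003 -0.579
v 2.016 -2.222 -2.279
v 2.341 -3.233 -0.691
v 1.982 -2.482 -2.437
v 2.307 -3.493 -0.849
v 2.092 -2.713 -2.607
v 2.416 -3.724 -1.019
v 2.319 -2.862 -2.748
v 2.644 -3.872 -1.16
v 2.613 -2.894 -2.828
v 2.938 -3.905 -1.24
v 2.906 -2.803 -2.83
v 3.23 -3.814 -1.242
v 3.13 -2.609 -2.753
v 3.454 -3.62 -1.165
v 3.234 -2.357 -2.614
v 3.559 -3.368 -1.026
v 3.195 -2.104 -2.445
v 3.52 -3.115 -0.857
v -3.579 1.599 -2.83
v -3.061 1.428 -2.516
v -3.802 0.651 -1.715
v -4.321 0.821 -2.03
v -3.234 1.779 -2.335
v -3.976 1.002 -1.535
v -3.569 2.046 -2.386
v -4.31 1.268 -1.586
v -3.908 2.103 -2.645
v -4.65 1.326 -1.845
v -4.094 1.925 -2.991
v -4.836 1.147 -2.19
v -4.039 1.594 -3.261
v -4.78 0.816 -2.461
v -3.768 1.265 -3.33
v -4.51 0.487 -2.529
v -3.41 1.093 -3.165
v -4.151 0.315 -2.364
v -3.13 1.157 -2.843
v -3.872 0.379 -2.043
f 1 38 17
f 38 12 41
f 17 41 6
f 38 41 17
f 1 17 13
f 17 6 18
f 13 18 2
f 17 18 13
f 1 13 22
f 13 2 23
f 22 23 8
f 13 23 22
f 1 22 34
f 22 8 37
f 34 37 11
f 22 37 34
f 1 34 38
f 34 11 42
f 38 42 12
f 34 42 38
f 2 18 29
f 18 6 32
f 29 32 10
f 18 32 29
f 6 41 19
f 41 12 40
f 19 40 5
f 41 40 19
f 12 42 39
f 42 11 35
f 39 35 3
f 42 35 39
f 11 37 36
f 37 8 24
f 36 24 7
f 37 24 36
f 8 23 28
f 23 2 25
f 28 25 9
f 23 25 28
f 4 30 16
f 30 10 31
f 16 31 5
f 30 31 16
f 4 16 14
f 16 5 15
f 14 15 3
f 16 15 14
f 4 14 21
f 14 3 20
f 21 20 7
f 14 20 21
f 4 21 26
f 21 7 27
f 26 27 9
f 21 27 26
f 4 26 30
f 26 9 33
f 30 33 10
f 26 33 30
f 5 31 19
f 31 10 32
f 19 32 6
f 31 32 19
f 3 15 39
f 15 5 40
f 39 40 12
f 15 40 39
f 7 20 36
f 20 3 35
f 36 35 11
f 20 35 36
f 9 27 28
f 27 7 24
f 28 24 8
f 27 24 28
f 10 33 29
f 33 9 25
f 29 25 2
f 33 25 29
f 44 43 47
f 44 47 45
f 45 47 48
f 45 48 46
f 47 43 49
f 47 49 48
f 48 49 50
f 48 50 46
f 49 43 51
f 49 51 50
f 50 51 52
f 50 52 46
f 51 43 53
f 51 53 52
f 52 53 54
f 52 54 46
f 53 43 55
f 53 55 54
f 54 55 56
f 54 56 46
f 55 43 57
f 55 57 56
f 56 57 58
f 56 58 46
f 57 43 59
f 57 59 58
f 58 59 60
f 58 60 46
f 59 43 61
f 59 61 60
f 60 61 62
f 60 62 46
f 61 43 63
f 61 63 62
f 62 63 64
f 62 64 46
f 63 43 65
f 63 65 64
f 64 65 66
f 64 66 46
f 65 43 67
f 65 67 66
f 66 67 68
f 66 68 46
f 67 43 69
f 67 69 68
f 68 69 70
f 68 70 46
f 69 43 44
f 69 44 70
f 70 44 45
f 70 45 46
f 72 71 75
f 72 75 73
f 73 75 76
f 73 76 74
f 75 71 77
f 75 77 76
f 76 77 78
f 76 78 74
f 77 71 79
f 77 79 78
f 78 79 80
f 78 80 74
f 79 71 81
f 79 81 80
f 80 81 82
f 80 82 74
f 81 71 83
f 81 83 82
f 82 83 84
f 82 84 74
f 83 71 85
f 83 85 84
f 84 85 86
f 84 86 74
f 85 71 87
f 85 87 86
f 86 87 88
f 86 88 74
f 87 71 89
f 87 89 88
f 88 89 90
f 88 90 74
f 89 71 72
f 89 72 90
f 90 72 73
f 90 73 74



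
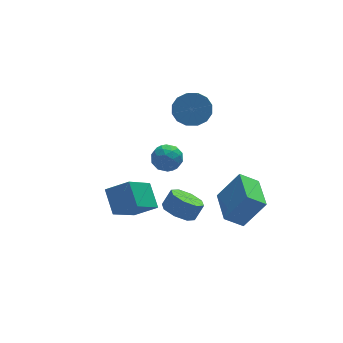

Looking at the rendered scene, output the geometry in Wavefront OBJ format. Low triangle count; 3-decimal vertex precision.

v 0.214 -1.481 -3.853
v 0.992 -1.448 -4.38
v 1.544 -1.267 -3.554
v 0.766 -1.299 -3.027
v 0.678 -0.804 -4.312
v 1.23 -0.623 -3.486
v 0.093 -0.556 -3.975
v 0.645 -0.375 -3.149
v -0.422 -0.85 -3.567
v 0.13 -0.669 -2.74
v -0.564 -1.513 -3.326
v -0.012 -1.332 -2.5
v -0.25 -2.157 -3.394
v 0.302 -1.976 -2.568
v 0.335 -2.405 -3.731
v 0.887 -2.224 -2.905
v 0.85 -2.111 -4.14
v 1.402 -1.93 -3.313
v 0.19 1.799 -1.894
v 1.023 1.705 -1.651
v 0.037 0.395 -1.909
v 0.87 0.301 -1.666
v 0.286 0.63 -1.106
v 0.381 1.498 -1.097
v 0.679 0.602 -2.463
v 0.774 1.47 -2.454
v 1.325 0.965 -2.003
v 1.083 0.983 -1.164
v -0.023 1.117 -2.396
v -0.265 1.135 -1.557
v 0.62 1.875 -1.771
v 0.44 0.225 -1.789
v 0.097 0.418 -1.46
v 0.587 0.363 -1.317
v 0.243 1.753 -1.446
v 0.733 1.698 -1.303
v 0.299 1.067 -0.983
v 0.327 0.402 -2.257
v 0.817 0.347 -2.114
v 0.473 1.737 -2.243
v 0.963 1.682 -2.1
v 0.761 1.033 -2.577
v 1.287 1.385 -1.835
v 1.197 0.56 -1.844
v 1.085 0.737 -2.312
v 1.14 1.247 -2.307
v 1.145 1.396 -1.342
v 1.055 0.571 -1.351
v 0.712 0.764 -1.022
v 0.767 1.274 -1.017
v 1.322 0.961 -1.549
v 0.005 1.529 -2.209
v -0.085 0.704 -2.218
v 0.293 0.826 -2.543
v 0.348 1.336 -2.538
v -0.137 1.54 -1.716
v -0.227 0.715 -1.725
v -0.08 0.853 -1.253
v -0.025 1.363 -1.248
v -0.262 1.139 -2.011
v 1.788 1.007 1.769
v 2.247 1.512 2.472
v 1.791 0.059 3.814
v 1.332 -0.447 3.111
v 1.767 1.675 2.486
v 1.311 0.222 3.828
v 1.292 1.659 2.307
v 0.837 0.206 3.649
v 0.95 1.468 1.984
v 0.495 0.015 3.326
v 0.833 1.154 1.604
v 0.377 -0.3 2.946
v 0.971 0.8 1.268
v 0.516 -0.653 2.61
v 1.329 0.501 1.066
v 0.873 -0.952 2.408
v 1.809 0.338 1.052
v 1.353 -1.115 2.394
v 2.283 0.354 1.231
v 1.828 -1.099 2.573
v 2.625 0.545 1.554
v 2.17 -0.908 2.896
v 2.743 0.86 1.934
v 2.287 -0.594 3.276
v 2.604 1.213 2.27
v 2.149 -0.24 3.612
v -3.737 -3.204 -1.098
v -2.674 -3.698 -0.387
v -3.722 -1.98 -0.267
v -2.66 -2.474 0.444
v -2.36 -2.266 -2.504
v -1.298 -2.76 -1.793
v -2.346 -1.042 -1.673
v -1.283 -1.536 -0.962
v 2.515 -4.419 -3.035
v 1.567 -4.211 -2.33
v 2.91 -2.449 -3.087
v 1.962 -2.241 -2.382
v 3.618 -4.599 -1.498
v 2.67 -4.391 -0.793
v 4.013 -2.629 -1.55
v 3.065 -2.421 -0.845
f 2 1 5
f 2 5 3
f 3 5 6
f 3 6 4
f 5 1 7
f 5 7 6
f 6 7 8
f 6 8 4
f 7 1 9
f 7 9 8
f 8 9 10
f 8 10 4
f 9 1 11
f 9 11 10
f 10 11 12
f 10 12 4
f 11 1 13
f 11 13 12
f 12 13 14
f 12 14 4
f 13 1 15
f 13 15 14
f 14 15 16
f 14 16 4
f 15 1 17
f 15 17 16
f 16 17 18
f 16 18 4
f 17 1 2
f 17 2 18
f 18 2 3
f 18 3 4
f 19 56 35
f 56 30 59
f 35 59 24
f 56 59 35
f 19 35 31
f 35 24 36
f 31 36 20
f 35 36 31
f 19 31 40
f 31 20 41
f 40 41 26
f 31 41 40
f 19 40 52
f 40 26 55
f 52 55 29
f 40 55 52
f 19 52 56
f 52 29 60
f 56 60 30
f 52 60 56
f 20 36 47
f 36 24 50
f 47 50 28
f 36 50 47
f 24 59 37
f 59 30 58
f 37 58 23
f 59 58 37
f 30 60 57
f 60 29 53
f 57 53 21
f 60 53 57
f 29 55 54
f 55 26 42
f 54 42 25
f 55 42 54
f 26 41 46
f 41 20 43
f 46 43 27
f 41 43 46
f 22 48 34
f 48 28 49
f 34 49 23
f 48 49 34
f 22 34 32
f 34 23 33
f 32 33 21
f 34 33 32
f 22 32 39
f 32 21 38
f 39 38 25
f 32 38 39
f 22 39 44
f 39 25 45
f 44 45 27
f 39 45 44
f 22 44 48
f 44 27 51
f 48 51 28
f 44 51 48
f 23 49 37
f 49 28 50
f 37 50 24
f 49 50 37
f 21 33 57
f 33 23 58
f 57 58 30
f 33 58 57
f 25 38 54
f 38 21 53
f 54 53 29
f 38 53 54
f 27 45 46
f 45 25 42
f 46 42 26
f 45 42 46
f 28 51 47
f 51 27 43
f 47 43 20
f 51 43 47
f 62 61 65
f 62 65 63
f 63 65 66
f 63 66 64
f 65 61 67
f 65 67 66
f 66 67 68
f 66 68 64
f 67 61 69
f 67 69 68
f 68 69 70
f 68 70 64
f 69 61 71
f 69 71 70
f 70 71 72
f 70 72 64
f 71 61 73
f 71 73 72
f 72 73 74
f 72 74 64
f 73 61 75
f 73 75 74
f 74 75 76
f 74 76 64
f 75 61 77
f 75 77 76
f 76 77 78
f 76 78 64
f 77 61 79
f 77 79 78
f 78 79 80
f 78 80 64
f 79 61 81
f 79 81 80
f 80 81 82
f 80 82 64
f 81 61 83
f 81 83 82
f 82 83 84
f 82 84 64
f 83 61 85
f 83 85 84
f 84 85 86
f 84 86 64
f 85 61 62
f 85 62 86
f 86 62 63
f 86 63 64
f 88 90 87
f 91 88 87
f 87 90 89
f 89 91 87
f 88 94 90
f 92 88 91
f 92 94 88
f 90 94 89
f 93 91 89
f 89 94 93
f 93 92 91
f 94 92 93
f 96 98 95
f 99 96 95
f 95 98 97
f 97 99 95
f 96 102 98
f 100 96 99
f 100 102 96
f 98 102 97
f 101 99 97
f 97 102 101
f 101 100 99
f 102 100 101



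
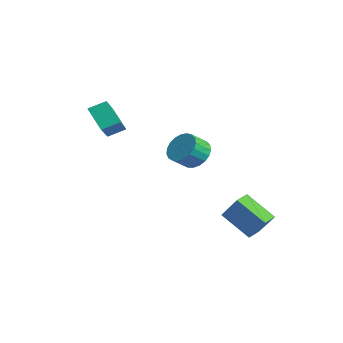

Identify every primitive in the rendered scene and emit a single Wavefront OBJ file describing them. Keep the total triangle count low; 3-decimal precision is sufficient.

v -4.845 -3.015 3.753
v -3.168 -3.851 4.847
v -4.674 -2.049 4.228
v -2.997 -2.885 5.322
v -3.843 -2.595 2.538
v -2.166 -3.431 3.632
v -3.672 -1.629 3.013
v -1.995 -2.465 4.107
v 0.934 2.505 -1.589
v 2.07 2.906 -0.186
v 2.128 3.551 -2.855
v 3.265 3.951 -1.452
v 1.375 1.809 -1.748
v 2.512 2.209 -0.345
v 2.57 2.854 -3.014
v 3.706 3.255 -1.611
v -3.457 2.172 0.868
v -2.575 2.044 0.352
v -2.301 1.099 1.056
v -3.183 1.228 1.572
v -2.457 2.311 0.664
v -2.183 1.366 1.369
v -2.512 2.555 1.013
v -2.237 1.61 1.717
v -2.73 2.732 1.336
v -2.456 1.787 2.04
v -3.074 2.813 1.578
v -2.8 1.868 2.282
v -3.484 2.783 1.697
v -3.21 1.838 2.401
v -3.89 2.647 1.673
v -3.615 1.702 2.377
v -4.22 2.429 1.51
v -3.946 1.485 2.214
v -4.419 2.167 1.236
v -4.145 1.222 1.94
v -4.452 1.906 0.898
v -4.177 0.961 1.602
v -4.312 1.691 0.555
v -4.038 0.746 1.259
v -4.025 1.559 0.266
v -3.751 0.614 0.97
v -3.639 1.533 0.081
v -3.365 0.588 0.785
v -3.222 1.618 0.032
v -2.948 0.673 0.737
v -2.846 1.798 0.128
v -2.572 0.854 0.832
f 2 4 1
f 5 2 1
f 1 4 3
f 3 5 1
f 2 8 4
f 6 2 5
f 6 8 2
f 4 8 3
f 7 5 3
f 3 8 7
f 7 6 5
f 8 6 7
f 10 12 9
f 13 10 9
f 9 12 11
f 11 13 9
f 10 16 12
f 14 10 13
f 14 16 10
f 12 16 11
f 15 13 11
f 11 16 15
f 15 14 13
f 16 14 15
f 18 17 21
f 18 21 19
f 19 21 22
f 19 22 20
f 21 17 23
f 21 23 22
f 22 23 24
f 22 24 20
f 23 17 25
f 23 25 24
f 24 25 26
f 24 26 20
f 25 17 27
f 25 27 26
f 26 27 28
f 26 28 20
f 27 17 29
f 27 29 28
f 28 29 30
f 28 30 20
f 29 17 31
f 29 31 30
f 30 31 32
f 30 32 20
f 31 17 33
f 31 33 32
f 32 33 34
f 32 34 20
f 33 17 35
f 33 35 34
f 34 35 36
f 34 36 20
f 35 17 37
f 35 37 36
f 36 37 38
f 36 38 20
f 37 17 39
f 37 39 38
f 38 39 40
f 38 40 20
f 39 17 41
f 39 41 40
f 40 41 42
f 40 42 20
f 41 17 43
f 41 43 42
f 42 43 44
f 42 44 20
f 43 17 45
f 43 45 44
f 44 45 46
f 44 46 20
f 45 17 47
f 45 47 46
f 46 47 48
f 46 48 20
f 47 17 18
f 47 18 48
f 48 18 19
f 48 19 20



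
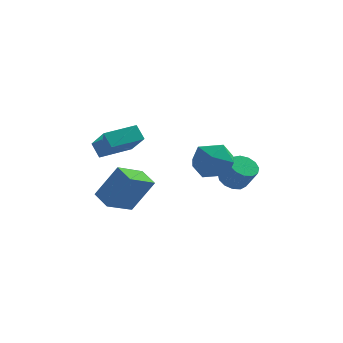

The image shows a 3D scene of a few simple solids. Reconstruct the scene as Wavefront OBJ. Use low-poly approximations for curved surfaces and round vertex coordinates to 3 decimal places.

v -3.285 -2.245 2.719
v -2.72 -3.143 3.766
v -3.624 -1.787 3.294
v -3.059 -2.685 4.341
v -1.981 -1.355 2.779
v -1.416 -2.253 3.826
v -2.32 -0.897 3.354
v -1.755 -1.795 4.401
v 0.558 -2.324 2.679
v 1.334 -1.918 3.243
v 1.466 -3.722 2.437
v 2.242 -3.316 3.001
v 1.349 -3.588 3.463
v 0.788 -2.724 3.613
v 2.012 -2.916 2.067
v 1.451 -2.052 2.217
v 2.232 -2.284 2.865
v 1.823 -2.699 3.727
v 0.977 -2.941 1.953
v 0.568 -3.356 2.815
v 2.257 -0.226 0.431
v 2.881 -0.035 0.209
v 3.368 -0.444 1.227
v 2.743 -0.634 1.449
v 2.736 0.27 0.401
v 3.223 -0.139 1.419
v 2.438 0.418 0.602
v 2.925 0.009 1.62
v 2.083 0.361 0.75
v 2.569 -0.048 1.768
v 1.783 0.118 0.796
v 2.269 -0.29 1.814
v 1.633 -0.234 0.726
v 2.12 -0.642 1.744
v 1.681 -0.583 0.563
v 2.168 -0.992 1.581
v 1.912 -0.819 0.357
v 2.399 -1.228 1.375
v 2.253 -0.867 0.176
v 2.74 -1.275 1.194
v 2.594 -0.711 0.075
v 3.081 -1.119 1.093
v 2.829 -0.401 0.087
v 3.315 -0.809 1.105
v -2.975 -2.696 0.064
v -2.007 -2.572 1.611
v -3.527 -1.885 0.344
v -2.559 -1.761 1.892
v -1.981 -1.779 -0.632
v -1.013 -1.655 0.916
v -2.533 -0.968 -0.351
v -1.565 -0.844 1.196
f 2 4 1
f 5 2 1
f 1 4 3
f 3 5 1
f 2 8 4
f 6 2 5
f 6 8 2
f 4 8 3
f 7 5 3
f 3 8 7
f 7 6 5
f 8 6 7
f 9 20 14
f 9 14 10
f 9 10 16
f 9 16 19
f 9 19 20
f 10 14 18
f 14 20 13
f 20 19 11
f 19 16 15
f 16 10 17
f 12 18 13
f 12 13 11
f 12 11 15
f 12 15 17
f 12 17 18
f 13 18 14
f 11 13 20
f 15 11 19
f 17 15 16
f 18 17 10
f 22 21 25
f 22 25 23
f 23 25 26
f 23 26 24
f 25 21 27
f 25 27 26
f 26 27 28
f 26 28 24
f 27 21 29
f 27 29 28
f 28 29 30
f 28 30 24
f 29 21 31
f 29 31 30
f 30 31 32
f 30 32 24
f 31 21 33
f 31 33 32
f 32 33 34
f 32 34 24
f 33 21 35
f 33 35 34
f 34 35 36
f 34 36 24
f 35 21 37
f 35 37 36
f 36 37 38
f 36 38 24
f 37 21 39
f 37 39 38
f 38 39 40
f 38 40 24
f 39 21 41
f 39 41 40
f 40 41 42
f 40 42 24
f 41 21 43
f 41 43 42
f 42 43 44
f 42 44 24
f 43 21 22
f 43 22 44
f 44 22 23
f 44 23 24
f 46 48 45
f 49 46 45
f 45 48 47
f 47 49 45
f 46 52 48
f 50 46 49
f 50 52 46
f 48 52 47
f 51 49 47
f 47 52 51
f 51 50 49
f 52 50 51



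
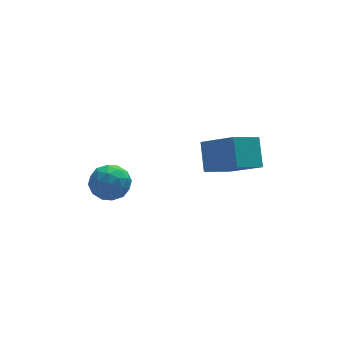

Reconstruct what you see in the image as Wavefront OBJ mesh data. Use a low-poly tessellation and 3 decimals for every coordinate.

v -2.496 1.52 2.815
v -2.082 0.991 2.225
v -3.738 1.349 2.095
v -3.324 0.82 1.505
v -3.45 0.54 2.345
v -2.682 0.646 2.789
v -3.138 1.694 1.531
v -2.37 1.8 1.975
v -2.478 1.099 1.431
v -2.672 0.386 1.934
v -3.148 1.954 2.386
v -3.342 1.241 2.889
v -2.18 1.27 2.583
v -3.64 1.07 1.737
v -3.715 0.905 2.23
v -3.471 0.594 1.884
v -2.533 1.067 2.915
v -2.289 0.757 2.568
v -3.094 0.492 2.638
v -3.531 1.583 1.752
v -3.287 1.273 1.405
v -2.349 1.746 2.436
v -2.105 1.435 2.09
v -2.726 1.848 1.682
v -2.169 1.023 1.77
v -2.9 0.923 1.347
v -2.79 1.436 1.362
v -2.339 1.498 1.623
v -2.283 0.604 2.065
v -3.013 0.504 1.642
v -3.087 0.339 2.136
v -2.636 0.401 2.397
v -2.516 0.667 1.599
v -2.807 1.836 2.678
v -3.537 1.736 2.255
v -3.184 1.939 1.923
v -2.733 2.001 2.184
v -2.92 1.417 2.973
v -3.651 1.317 2.55
v -3.481 0.842 2.697
v -3.03 0.904 2.958
v -3.304 1.673 2.721
v 0.412 -0.39 3.251
v 1.339 -1.536 4.212
v 0.577 0.573 4.24
v 1.504 -0.573 5.201
v 1.616 0.053 2.619
v 2.543 -1.093 3.58
v 1.781 1.016 3.608
v 2.708 -0.13 4.569
f 1 38 17
f 38 12 41
f 17 41 6
f 38 41 17
f 1 17 13
f 17 6 18
f 13 18 2
f 17 18 13
f 1 13 22
f 13 2 23
f 22 23 8
f 13 23 22
f 1 22 34
f 22 8 37
f 34 37 11
f 22 37 34
f 1 34 38
f 34 11 42
f 38 42 12
f 34 42 38
f 2 18 29
f 18 6 32
f 29 32 10
f 18 32 29
f 6 41 19
f 41 12 40
f 19 40 5
f 41 40 19
f 12 42 39
f 42 11 35
f 39 35 3
f 42 35 39
f 11 37 36
f 37 8 24
f 36 24 7
f 37 24 36
f 8 23 28
f 23 2 25
f 28 25 9
f 23 25 28
f 4 30 16
f 30 10 31
f 16 31 5
f 30 31 16
f 4 16 14
f 16 5 15
f 14 15 3
f 16 15 14
f 4 14 21
f 14 3 20
f 21 20 7
f 14 20 21
f 4 21 26
f 21 7 27
f 26 27 9
f 21 27 26
f 4 26 30
f 26 9 33
f 30 33 10
f 26 33 30
f 5 31 19
f 31 10 32
f 19 32 6
f 31 32 19
f 3 15 39
f 15 5 40
f 39 40 12
f 15 40 39
f 7 20 36
f 20 3 35
f 36 35 11
f 20 35 36
f 9 27 28
f 27 7 24
f 28 24 8
f 27 24 28
f 10 33 29
f 33 9 25
f 29 25 2
f 33 25 29
f 44 46 43
f 47 44 43
f 43 46 45
f 45 47 43
f 44 50 46
f 48 44 47
f 48 50 44
f 46 50 45
f 49 47 45
f 45 50 49
f 49 48 47
f 50 48 49



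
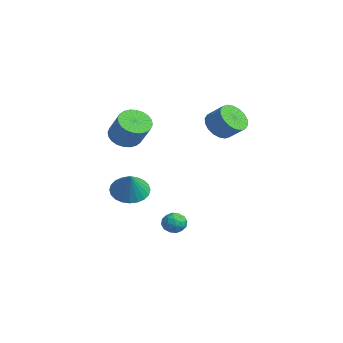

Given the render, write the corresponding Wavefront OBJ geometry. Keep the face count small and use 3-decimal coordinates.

v 1.424 -2.408 -1.566
v 2.245 -1.928 -2.012
v 2.336 -2.712 -0.214
v 2.064 -1.615 -1.819
v 1.786 -1.422 -1.588
v 1.452 -1.38 -1.354
v 1.115 -1.494 -1.152
v 0.824 -1.747 -1.013
v 0.625 -2.101 -0.959
v 0.547 -2.501 -0.996
v 0.603 -2.887 -1.121
v 0.784 -3.201 -1.314
v 1.062 -3.393 -1.545
v 1.396 -3.435 -1.779
v 1.733 -3.321 -1.981
v 2.024 -3.068 -2.12
v 2.223 -2.714 -2.174
v 2.301 -2.314 -2.137
v 3.164 1.756 2.966
v 3.834 1.171 2.694
v 4.606 1.7 3.461
v 3.936 2.284 3.734
v 3.877 1.489 2.432
v 4.649 2.018 3.199
v 3.779 1.859 2.276
v 4.551 2.388 3.043
v 3.558 2.209 2.257
v 4.331 2.738 3.024
v 3.26 2.469 2.378
v 4.032 2.998 3.145
v 2.943 2.588 2.616
v 3.715 3.117 3.383
v 2.669 2.542 2.923
v 3.441 3.071 3.69
v 2.494 2.34 3.239
v 3.266 2.869 4.006
v 2.451 2.022 3.501
v 3.223 2.551 4.268
v 2.549 1.652 3.657
v 3.321 2.181 4.424
v 2.769 1.302 3.676
v 3.542 1.831 4.443
v 3.068 1.042 3.555
v 3.84 1.571 4.322
v 3.385 0.923 3.317
v 4.157 1.452 4.084
v 3.659 0.969 3.01
v 4.431 1.498 3.777
v 2.768 -0.868 -3.717
v 3.17 -0.326 -3.922
v 3.55 -1.154 -2.938
v 3.952 -0.612 -3.143
v 3.344 -0.493 -2.808
v 2.861 -0.316 -3.289
v 3.859 -1.164 -3.571
v 3.376 -0.987 -4.052
v 3.844 -0.51 -3.832
v 3.526 -0.095 -3.36
v 3.194 -1.385 -3.5
v 2.876 -0.97 -3.028
v 2.9 -0.572 -3.888
v 3.82 -0.908 -2.972
v 3.462 -0.838 -2.775
v 3.699 -0.52 -2.896
v 2.719 -0.566 -3.516
v 2.955 -0.248 -3.636
v 3.057 -0.345 -2.981
v 3.765 -1.232 -3.224
v 4.001 -0.914 -3.344
v 3.021 -0.96 -3.964
v 3.258 -0.642 -4.085
v 3.663 -1.135 -3.879
v 3.533 -0.362 -3.955
v 3.993 -0.53 -3.498
v 3.938 -0.854 -3.749
v 3.654 -0.75 -4.032
v 3.346 -0.118 -3.678
v 3.805 -0.286 -3.22
v 3.448 -0.215 -3.023
v 3.164 -0.111 -3.306
v 3.742 -0.225 -3.625
v 2.915 -1.194 -3.64
v 3.374 -1.362 -3.182
v 3.556 -1.369 -3.554
v 3.272 -1.265 -3.837
v 2.727 -0.95 -3.362
v 3.187 -1.118 -2.905
v 3.066 -0.73 -2.828
v 2.782 -0.626 -3.111
v 2.978 -1.255 -3.235
v 2.025 -2.876 2.542
v 2.721 -2.862 1.956
v 3.81 -2.71 3.252
v 3.115 -2.724 3.838
v 2.644 -2.517 1.98
v 3.733 -2.364 3.276
v 2.473 -2.226 2.089
v 3.562 -2.073 3.386
v 2.233 -2.034 2.268
v 3.322 -1.881 3.564
v 1.962 -1.97 2.488
v 3.051 -1.817 3.785
v 1.701 -2.044 2.717
v 2.79 -1.892 4.013
v 1.489 -2.245 2.918
v 2.578 -2.093 4.215
v 1.358 -2.542 3.063
v 2.447 -2.39 4.359
v 1.33 -2.89 3.128
v 2.419 -2.738 4.424
v 1.407 -3.236 3.104
v 2.496 -3.083 4.4
v 1.578 -3.527 2.994
v 2.667 -3.374 4.291
v 1.818 -3.719 2.816
v 2.907 -3.566 4.112
v 2.089 -3.783 2.595
v 3.178 -3.63 3.892
v 2.35 -3.708 2.367
v 3.439 -3.556 3.663
v 2.562 -3.507 2.165
v 3.651 -3.355 3.462
v 2.693 -3.21 2.021
v 3.782 -3.058 3.317
f 2 1 4
f 2 4 3
f 4 1 5
f 4 5 3
f 5 1 6
f 5 6 3
f 6 1 7
f 6 7 3
f 7 1 8
f 7 8 3
f 8 1 9
f 8 9 3
f 9 1 10
f 9 10 3
f 10 1 11
f 10 11 3
f 11 1 12
f 11 12 3
f 12 1 13
f 12 13 3
f 13 1 14
f 13 14 3
f 14 1 15
f 14 15 3
f 15 1 16
f 15 16 3
f 16 1 17
f 16 17 3
f 17 1 18
f 17 18 3
f 18 1 2
f 18 2 3
f 20 19 23
f 20 23 21
f 21 23 24
f 21 24 22
f 23 19 25
f 23 25 24
f 24 25 26
f 24 26 22
f 25 19 27
f 25 27 26
f 26 27 28
f 26 28 22
f 27 19 29
f 27 29 28
f 28 29 30
f 28 30 22
f 29 19 31
f 29 31 30
f 30 31 32
f 30 32 22
f 31 19 33
f 31 33 32
f 32 33 34
f 32 34 22
f 33 19 35
f 33 35 34
f 34 35 36
f 34 36 22
f 35 19 37
f 35 37 36
f 36 37 38
f 36 38 22
f 37 19 39
f 37 39 38
f 38 39 40
f 38 40 22
f 39 19 41
f 39 41 40
f 40 41 42
f 40 42 22
f 41 19 43
f 41 43 42
f 42 43 44
f 42 44 22
f 43 19 45
f 43 45 44
f 44 45 46
f 44 46 22
f 45 19 47
f 45 47 46
f 46 47 48
f 46 48 22
f 47 19 20
f 47 20 48
f 48 20 21
f 48 21 22
f 49 86 65
f 86 60 89
f 65 89 54
f 86 89 65
f 49 65 61
f 65 54 66
f 61 66 50
f 65 66 61
f 49 61 70
f 61 50 71
f 70 71 56
f 61 71 70
f 49 70 82
f 70 56 85
f 82 85 59
f 70 85 82
f 49 82 86
f 82 59 90
f 86 90 60
f 82 90 86
f 50 66 77
f 66 54 80
f 77 80 58
f 66 80 77
f 54 89 67
f 89 60 88
f 67 88 53
f 89 88 67
f 60 90 87
f 90 59 83
f 87 83 51
f 90 83 87
f 59 85 84
f 85 56 72
f 84 72 55
f 85 72 84
f 56 71 76
f 71 50 73
f 76 73 57
f 71 73 76
f 52 78 64
f 78 58 79
f 64 79 53
f 78 79 64
f 52 64 62
f 64 53 63
f 62 63 51
f 64 63 62
f 52 62 69
f 62 51 68
f 69 68 55
f 62 68 69
f 52 69 74
f 69 55 75
f 74 75 57
f 69 75 74
f 52 74 78
f 74 57 81
f 78 81 58
f 74 81 78
f 53 79 67
f 79 58 80
f 67 80 54
f 79 80 67
f 51 63 87
f 63 53 88
f 87 88 60
f 63 88 87
f 55 68 84
f 68 51 83
f 84 83 59
f 68 83 84
f 57 75 76
f 75 55 72
f 76 72 56
f 75 72 76
f 58 81 77
f 81 57 73
f 77 73 50
f 81 73 77
f 92 91 95
f 92 95 93
f 93 95 96
f 93 96 94
f 95 91 97
f 95 97 96
f 96 97 98
f 96 98 94
f 97 91 99
f 97 99 98
f 98 99 100
f 98 100 94
f 99 91 101
f 99 101 100
f 100 101 102
f 100 102 94
f 101 91 103
f 101 103 102
f 102 103 104
f 102 104 94
f 103 91 105
f 103 105 104
f 104 105 106
f 104 106 94
f 105 91 107
f 105 107 106
f 106 107 108
f 106 108 94
f 107 91 109
f 107 109 108
f 108 109 110
f 108 110 94
f 109 91 111
f 109 111 110
f 110 111 112
f 110 112 94
f 111 91 113
f 111 113 112
f 112 113 114
f 112 114 94
f 113 91 115
f 113 115 114
f 114 115 116
f 114 116 94
f 115 91 117
f 115 117 116
f 116 117 118
f 116 118 94
f 117 91 119
f 117 119 118
f 118 119 120
f 118 120 94
f 119 91 121
f 119 121 120
f 120 121 122
f 120 122 94
f 121 91 123
f 121 123 122
f 122 123 124
f 122 124 94
f 123 91 92
f 123 92 124
f 124 92 93
f 124 93 94



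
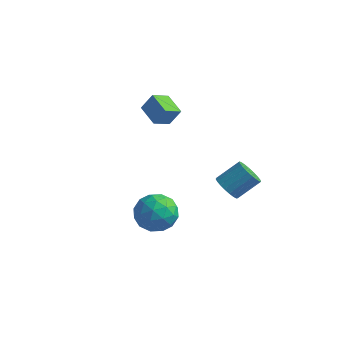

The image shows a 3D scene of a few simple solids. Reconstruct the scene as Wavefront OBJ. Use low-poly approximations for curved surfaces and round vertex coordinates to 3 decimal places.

v 2.272 0.697 -0.321
v 2.702 0.981 -0.946
v 3.459 1.948 0.017
v 3.028 1.663 0.641
v 2.436 1.188 -0.944
v 3.193 2.154 0.019
v 2.142 1.31 -0.835
v 2.899 2.276 0.128
v 1.87 1.325 -0.637
v 2.627 2.292 0.326
v 1.667 1.232 -0.384
v 2.424 2.199 0.579
v 1.569 1.047 -0.121
v 2.326 2.013 0.842
v 1.593 0.801 0.108
v 2.35 1.767 1.071
v 1.733 0.537 0.263
v 2.49 1.503 1.225
v 1.967 0.3 0.316
v 2.724 1.267 1.279
v 2.254 0.132 0.259
v 3.011 1.099 1.222
v 2.543 0.062 0.102
v 3.3 1.029 1.065
v 2.786 0.102 -0.128
v 3.543 1.068 0.835
v 2.939 0.244 -0.392
v 3.696 1.21 0.571
v 2.978 0.465 -0.643
v 3.734 1.431 0.319
v 2.894 0.725 -0.839
v 3.651 1.692 0.123
v -0.194 -2.532 0.224
v 0.158 -1.976 -0.765
v 0.902 -4.044 -0.235
v 1.254 -3.488 -1.224
v 1.605 -3.089 -0.162
v 0.928 -2.155 0.122
v 0.132 -3.865 -1.122
v -0.545 -2.931 -0.838
v 0.36 -2.8 -1.597
v 1.27 -2.321 -1.004
v -0.21 -3.699 0.004
v 0.7 -3.22 0.597
v -0.114 -2.121 -0.23
v 1.174 -3.899 -0.77
v 1.38 -3.664 -0.145
v 1.587 -3.337 -0.727
v 0.339 -2.226 0.291
v 0.546 -1.9 -0.29
v 1.396 -2.554 0.064
v 0.514 -4.12 -0.71
v 0.721 -3.794 -1.291
v -0.527 -2.683 -0.273
v -0.32 -2.356 -0.855
v -0.336 -3.466 -1.064
v 0.211 -2.279 -1.301
v 0.855 -3.168 -1.571
v 0.196 -3.389 -1.511
v -0.202 -2.84 -1.344
v 0.747 -1.997 -0.952
v 1.391 -2.886 -1.222
v 1.597 -2.651 -0.597
v 1.199 -2.102 -0.43
v 0.865 -2.481 -1.441
v -0.331 -3.134 0.222
v 0.313 -4.023 -0.048
v -0.139 -3.918 -0.57
v -0.537 -3.369 -0.403
v 0.205 -2.852 0.571
v 0.849 -3.741 0.301
v 1.262 -3.18 0.344
v 0.864 -2.631 0.511
v 0.195 -3.539 0.441
v -4.335 2.934 1.924
v -3.826 3.25 2.905
v -4.002 3.919 1.434
v -3.494 4.236 2.415
v -3.146 2.324 1.505
v -2.638 2.641 2.486
v -2.814 3.31 1.015
v -2.305 3.626 1.996
f 2 1 5
f 2 5 3
f 3 5 6
f 3 6 4
f 5 1 7
f 5 7 6
f 6 7 8
f 6 8 4
f 7 1 9
f 7 9 8
f 8 9 10
f 8 10 4
f 9 1 11
f 9 11 10
f 10 11 12
f 10 12 4
f 11 1 13
f 11 13 12
f 12 13 14
f 12 14 4
f 13 1 15
f 13 15 14
f 14 15 16
f 14 16 4
f 15 1 17
f 15 17 16
f 16 17 18
f 16 18 4
f 17 1 19
f 17 19 18
f 18 19 20
f 18 20 4
f 19 1 21
f 19 21 20
f 20 21 22
f 20 22 4
f 21 1 23
f 21 23 22
f 22 23 24
f 22 24 4
f 23 1 25
f 23 25 24
f 24 25 26
f 24 26 4
f 25 1 27
f 25 27 26
f 26 27 28
f 26 28 4
f 27 1 29
f 27 29 28
f 28 29 30
f 28 30 4
f 29 1 31
f 29 31 30
f 30 31 32
f 30 32 4
f 31 1 2
f 31 2 32
f 32 2 3
f 32 3 4
f 33 70 49
f 70 44 73
f 49 73 38
f 70 73 49
f 33 49 45
f 49 38 50
f 45 50 34
f 49 50 45
f 33 45 54
f 45 34 55
f 54 55 40
f 45 55 54
f 33 54 66
f 54 40 69
f 66 69 43
f 54 69 66
f 33 66 70
f 66 43 74
f 70 74 44
f 66 74 70
f 34 50 61
f 50 38 64
f 61 64 42
f 50 64 61
f 38 73 51
f 73 44 72
f 51 72 37
f 73 72 51
f 44 74 71
f 74 43 67
f 71 67 35
f 74 67 71
f 43 69 68
f 69 40 56
f 68 56 39
f 69 56 68
f 40 55 60
f 55 34 57
f 60 57 41
f 55 57 60
f 36 62 48
f 62 42 63
f 48 63 37
f 62 63 48
f 36 48 46
f 48 37 47
f 46 47 35
f 48 47 46
f 36 46 53
f 46 35 52
f 53 52 39
f 46 52 53
f 36 53 58
f 53 39 59
f 58 59 41
f 53 59 58
f 36 58 62
f 58 41 65
f 62 65 42
f 58 65 62
f 37 63 51
f 63 42 64
f 51 64 38
f 63 64 51
f 35 47 71
f 47 37 72
f 71 72 44
f 47 72 71
f 39 52 68
f 52 35 67
f 68 67 43
f 52 67 68
f 41 59 60
f 59 39 56
f 60 56 40
f 59 56 60
f 42 65 61
f 65 41 57
f 61 57 34
f 65 57 61
f 76 78 75
f 79 76 75
f 75 78 77
f 77 79 75
f 76 82 78
f 80 76 79
f 80 82 76
f 78 82 77
f 81 79 77
f 77 82 81
f 81 80 79
f 82 80 81



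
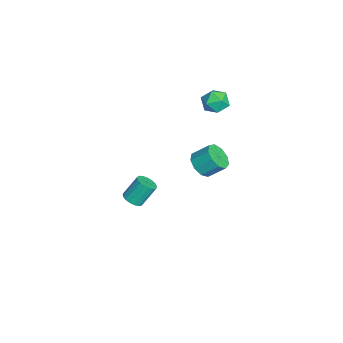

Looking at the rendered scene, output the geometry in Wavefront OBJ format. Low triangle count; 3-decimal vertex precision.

v -3.675 1.733 3.354
v -3.36 1.32 3.975
v -4.42 0.7 3.045
v -4.105 0.287 3.666
v -4.595 0.917 3.806
v -4.134 1.555 3.996
v -3.646 0.465 3.024
v -3.185 1.103 3.214
v -3.342 0.536 3.771
v -3.928 0.815 4.254
v -3.852 1.205 2.766
v -4.438 1.484 3.249
v -3.237 -3.228 -3.84
v -2.692 -3.383 -3.615
v -2.958 -2.628 -2.454
v -3.503 -2.472 -2.68
v -2.639 -3.137 -3.763
v -2.904 -2.382 -2.602
v -2.723 -2.912 -3.928
v -2.988 -2.157 -2.768
v -2.925 -2.759 -4.074
v -3.19 -2.004 -2.913
v -3.198 -2.713 -4.166
v -3.463 -1.958 -3.005
v -3.48 -2.786 -4.183
v -3.745 -2.03 -3.023
v -3.707 -2.959 -4.122
v -3.972 -2.204 -2.962
v -3.826 -3.194 -3.997
v -4.091 -2.439 -2.836
v -3.81 -3.437 -3.835
v -4.076 -2.682 -2.674
v -3.663 -3.632 -3.675
v -3.929 -2.876 -2.514
v -3.419 -3.734 -3.552
v -3.684 -2.979 -2.392
v -3.133 -3.72 -3.496
v -3.398 -2.965 -2.335
v -2.871 -3.594 -3.518
v -3.136 -2.838 -2.358
v -0.074 0.185 1.824
v 0.479 0.518 1.368
v 0.586 1.369 2.12
v 0.034 1.035 2.576
v -0.01 0.702 1.23
v 0.097 1.552 1.982
v -0.529 0.644 1.37
v -0.422 1.494 2.122
v -0.835 0.371 1.722
v -0.727 1.221 2.474
v -0.784 0.011 2.122
v -0.677 0.861 2.874
v -0.401 -0.268 2.383
v -0.294 0.583 3.134
v 0.135 -0.334 2.382
v 0.242 0.516 3.133
v 0.574 -0.158 2.12
v 0.681 0.692 2.872
v 0.709 0.179 1.72
v 0.817 1.029 2.471
f 1 12 6
f 1 6 2
f 1 2 8
f 1 8 11
f 1 11 12
f 2 6 10
f 6 12 5
f 12 11 3
f 11 8 7
f 8 2 9
f 4 10 5
f 4 5 3
f 4 3 7
f 4 7 9
f 4 9 10
f 5 10 6
f 3 5 12
f 7 3 11
f 9 7 8
f 10 9 2
f 14 13 17
f 14 17 15
f 15 17 18
f 15 18 16
f 17 13 19
f 17 19 18
f 18 19 20
f 18 20 16
f 19 13 21
f 19 21 20
f 20 21 22
f 20 22 16
f 21 13 23
f 21 23 22
f 22 23 24
f 22 24 16
f 23 13 25
f 23 25 24
f 24 25 26
f 24 26 16
f 25 13 27
f 25 27 26
f 26 27 28
f 26 28 16
f 27 13 29
f 27 29 28
f 28 29 30
f 28 30 16
f 29 13 31
f 29 31 30
f 30 31 32
f 30 32 16
f 31 13 33
f 31 33 32
f 32 33 34
f 32 34 16
f 33 13 35
f 33 35 34
f 34 35 36
f 34 36 16
f 35 13 37
f 35 37 36
f 36 37 38
f 36 38 16
f 37 13 39
f 37 39 38
f 38 39 40
f 38 40 16
f 39 13 14
f 39 14 40
f 40 14 15
f 40 15 16
f 42 41 45
f 42 45 43
f 43 45 46
f 43 46 44
f 45 41 47
f 45 47 46
f 46 47 48
f 46 48 44
f 47 41 49
f 47 49 48
f 48 49 50
f 48 50 44
f 49 41 51
f 49 51 50
f 50 51 52
f 50 52 44
f 51 41 53
f 51 53 52
f 52 53 54
f 52 54 44
f 53 41 55
f 53 55 54
f 54 55 56
f 54 56 44
f 55 41 57
f 55 57 56
f 56 57 58
f 56 58 44
f 57 41 59
f 57 59 58
f 58 59 60
f 58 60 44
f 59 41 42
f 59 42 60
f 60 42 43
f 60 43 44



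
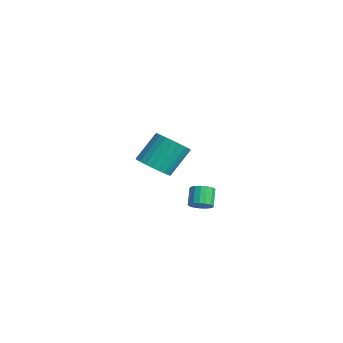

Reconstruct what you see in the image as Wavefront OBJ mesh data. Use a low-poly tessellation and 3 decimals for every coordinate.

v 3.976 2.925 1.968
v 4.468 3.265 2.225
v 3.795 3.615 3.049
v 3.304 3.275 2.792
v 4.332 3.465 2.029
v 3.66 3.815 2.853
v 4.116 3.542 1.82
v 3.443 3.892 2.644
v 3.867 3.478 1.644
v 3.194 3.828 2.468
v 3.644 3.287 1.543
v 2.971 3.637 2.367
v 3.496 3.013 1.539
v 2.823 3.363 2.363
v 3.459 2.719 1.633
v 2.786 3.069 2.457
v 3.54 2.472 1.804
v 2.867 2.822 2.628
v 3.721 2.329 2.013
v 3.048 2.679 2.837
v 3.961 2.322 2.211
v 3.288 2.673 3.035
v 4.204 2.454 2.354
v 3.531 2.804 3.178
v 4.395 2.694 2.408
v 3.722 3.044 3.232
v 4.49 2.986 2.361
v 3.817 3.336 3.186
v -3.648 4.026 1.623
v -3.159 4.255 1.595
v -2.804 3.663 2.949
v -3.292 3.434 2.977
v -3.305 4.434 1.711
v -2.95 3.842 3.065
v -3.529 4.52 1.808
v -3.174 3.927 3.162
v -3.78 4.492 1.862
v -3.425 3.9 3.216
v -4.001 4.358 1.861
v -3.646 3.766 3.215
v -4.141 4.148 1.806
v -3.786 3.555 3.16
v -4.168 3.91 1.709
v -3.813 3.317 3.063
v -4.076 3.698 1.592
v -3.72 3.106 2.946
v -3.885 3.562 1.482
v -3.53 2.97 2.836
v -3.641 3.532 1.405
v -3.285 2.94 2.759
v -3.397 3.615 1.378
v -3.042 3.023 2.732
v -3.212 3.793 1.406
v -2.856 3.2 2.76
v -3.126 4.023 1.485
v -2.77 3.431 2.839
v -1.53 2.33 2.272
v -0.638 1.95 2.724
v -0.917 3.19 4.32
v -1.81 3.57 3.868
v -0.487 2.269 2.502
v -0.766 3.509 4.098
v -0.495 2.598 2.245
v -0.774 3.838 3.841
v -0.66 2.886 1.992
v -0.94 4.126 3.588
v -0.958 3.09 1.782
v -1.237 4.33 3.377
v -1.343 3.177 1.646
v -1.622 4.417 3.242
v -1.757 3.136 1.606
v -2.036 4.376 3.201
v -2.136 2.972 1.667
v -2.415 4.212 3.263
v -2.423 2.71 1.82
v -2.702 3.95 3.416
v -2.574 2.391 2.042
v -2.853 3.631 3.638
v -2.566 2.062 2.299
v -2.845 3.302 3.895
v -2.4 1.774 2.552
v -2.68 3.014 4.148
v -2.103 1.57 2.763
v -2.382 2.81 4.358
v -1.718 1.483 2.898
v -1.997 2.723 4.494
v -1.304 1.524 2.939
v -1.583 2.764 4.534
v -0.925 1.688 2.877
v -1.204 2.928 4.473
f 2 1 5
f 2 5 3
f 3 5 6
f 3 6 4
f 5 1 7
f 5 7 6
f 6 7 8
f 6 8 4
f 7 1 9
f 7 9 8
f 8 9 10
f 8 10 4
f 9 1 11
f 9 11 10
f 10 11 12
f 10 12 4
f 11 1 13
f 11 13 12
f 12 13 14
f 12 14 4
f 13 1 15
f 13 15 14
f 14 15 16
f 14 16 4
f 15 1 17
f 15 17 16
f 16 17 18
f 16 18 4
f 17 1 19
f 17 19 18
f 18 19 20
f 18 20 4
f 19 1 21
f 19 21 20
f 20 21 22
f 20 22 4
f 21 1 23
f 21 23 22
f 22 23 24
f 22 24 4
f 23 1 25
f 23 25 24
f 24 25 26
f 24 26 4
f 25 1 27
f 25 27 26
f 26 27 28
f 26 28 4
f 27 1 2
f 27 2 28
f 28 2 3
f 28 3 4
f 30 29 33
f 30 33 31
f 31 33 34
f 31 34 32
f 33 29 35
f 33 35 34
f 34 35 36
f 34 36 32
f 35 29 37
f 35 37 36
f 36 37 38
f 36 38 32
f 37 29 39
f 37 39 38
f 38 39 40
f 38 40 32
f 39 29 41
f 39 41 40
f 40 41 42
f 40 42 32
f 41 29 43
f 41 43 42
f 42 43 44
f 42 44 32
f 43 29 45
f 43 45 44
f 44 45 46
f 44 46 32
f 45 29 47
f 45 47 46
f 46 47 48
f 46 48 32
f 47 29 49
f 47 49 48
f 48 49 50
f 48 50 32
f 49 29 51
f 49 51 50
f 50 51 52
f 50 52 32
f 51 29 53
f 51 53 52
f 52 53 54
f 52 54 32
f 53 29 55
f 53 55 54
f 54 55 56
f 54 56 32
f 55 29 30
f 55 30 56
f 56 30 31
f 56 31 32
f 58 57 61
f 58 61 59
f 59 61 62
f 59 62 60
f 61 57 63
f 61 63 62
f 62 63 64
f 62 64 60
f 63 57 65
f 63 65 64
f 64 65 66
f 64 66 60
f 65 57 67
f 65 67 66
f 66 67 68
f 66 68 60
f 67 57 69
f 67 69 68
f 68 69 70
f 68 70 60
f 69 57 71
f 69 71 70
f 70 71 72
f 70 72 60
f 71 57 73
f 71 73 72
f 72 73 74
f 72 74 60
f 73 57 75
f 73 75 74
f 74 75 76
f 74 76 60
f 75 57 77
f 75 77 76
f 76 77 78
f 76 78 60
f 77 57 79
f 77 79 78
f 78 79 80
f 78 80 60
f 79 57 81
f 79 81 80
f 80 81 82
f 80 82 60
f 81 57 83
f 81 83 82
f 82 83 84
f 82 84 60
f 83 57 85
f 83 85 84
f 84 85 86
f 84 86 60
f 85 57 87
f 85 87 86
f 86 87 88
f 86 88 60
f 87 57 89
f 87 89 88
f 88 89 90
f 88 90 60
f 89 57 58
f 89 58 90
f 90 58 59
f 90 59 60



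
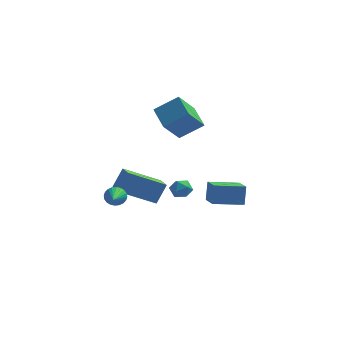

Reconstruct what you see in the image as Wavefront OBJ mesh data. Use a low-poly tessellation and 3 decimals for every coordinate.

v -3.078 -1.933 -0.914
v -2.675 -2.053 -1.313
v -2.902 -3.427 -0.286
v -2.548 -1.968 -1.147
v -2.502 -1.878 -0.944
v -2.543 -1.796 -0.737
v -2.666 -1.735 -0.557
v -2.851 -1.704 -0.432
v -3.071 -1.708 -0.379
v -3.293 -1.746 -0.408
v -3.481 -1.813 -0.514
v -3.608 -1.898 -0.681
v -3.655 -1.988 -0.883
v -3.614 -2.07 -1.09
v -3.491 -2.131 -1.27
v -3.305 -2.162 -1.396
v -3.085 -2.158 -1.448
v -2.864 -2.12 -1.419
v -0.364 3.899 -2.878
v -0.039 3.697 -3.432
v -1.281 3.443 -3.248
v -0.956 3.241 -3.802
v -0.811 2.963 -3.207
v -0.245 3.244 -2.978
v -1.075 3.896 -3.702
v -0.509 4.177 -3.473
v -0.479 3.695 -3.941
v -0.316 3.118 -3.635
v -1.004 4.022 -3.045
v -0.841 3.445 -2.739
v -1.336 -0.156 -2.318
v -3.205 -0.689 -1.308
v -1.813 0.909 -2.637
v -3.681 0.376 -1.627
v -0.899 0.364 -1.233
v -2.767 -0.169 -0.223
v -1.375 1.429 -1.552
v -3.244 0.896 -0.542
v 0.152 0.807 3.745
v -0.542 1.965 4.327
v -1.079 0.499 2.891
v -1.773 1.657 3.473
v 0.793 1.843 2.447
v 0.099 3.001 3.029
v -0.438 1.535 1.593
v -1.132 2.693 2.175
v 1.216 1.964 -3.365
v 1.242 2.392 -2.255
v 0.704 3.204 -3.831
v 0.729 3.632 -2.721
v 2.811 2.528 -3.619
v 2.836 2.956 -2.509
v 2.298 3.768 -4.085
v 2.324 4.196 -2.975
f 2 1 4
f 2 4 3
f 4 1 5
f 4 5 3
f 5 1 6
f 5 6 3
f 6 1 7
f 6 7 3
f 7 1 8
f 7 8 3
f 8 1 9
f 8 9 3
f 9 1 10
f 9 10 3
f 10 1 11
f 10 11 3
f 11 1 12
f 11 12 3
f 12 1 13
f 12 13 3
f 13 1 14
f 13 14 3
f 14 1 15
f 14 15 3
f 15 1 16
f 15 16 3
f 16 1 17
f 16 17 3
f 17 1 18
f 17 18 3
f 18 1 2
f 18 2 3
f 19 30 24
f 19 24 20
f 19 20 26
f 19 26 29
f 19 29 30
f 20 24 28
f 24 30 23
f 30 29 21
f 29 26 25
f 26 20 27
f 22 28 23
f 22 23 21
f 22 21 25
f 22 25 27
f 22 27 28
f 23 28 24
f 21 23 30
f 25 21 29
f 27 25 26
f 28 27 20
f 32 34 31
f 35 32 31
f 31 34 33
f 33 35 31
f 32 38 34
f 36 32 35
f 36 38 32
f 34 38 33
f 37 35 33
f 33 38 37
f 37 36 35
f 38 36 37
f 40 42 39
f 43 40 39
f 39 42 41
f 41 43 39
f 40 46 42
f 44 40 43
f 44 46 40
f 42 46 41
f 45 43 41
f 41 46 45
f 45 44 43
f 46 44 45
f 48 50 47
f 51 48 47
f 47 50 49
f 49 51 47
f 48 54 50
f 52 48 51
f 52 54 48
f 50 54 49
f 53 51 49
f 49 54 53
f 53 52 51
f 54 52 53

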